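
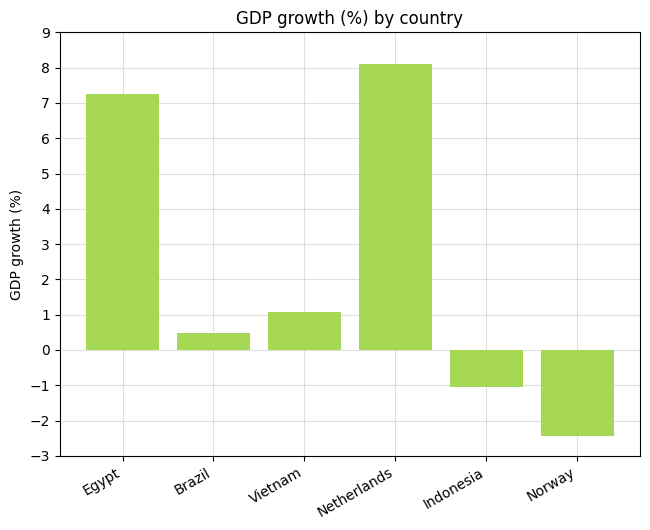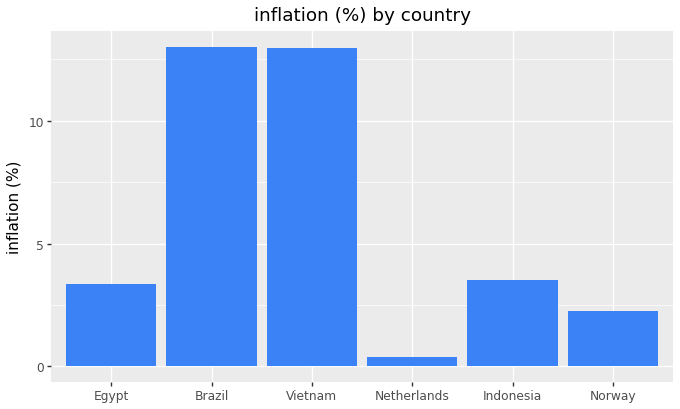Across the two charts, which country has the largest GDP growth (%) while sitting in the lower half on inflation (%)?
Netherlands

Chart 2 median inflation (%) ≈ 4; below-median countries: Egypt, Netherlands, Norway. Among those, Netherlands has the highest GDP growth (%) (≈ 8).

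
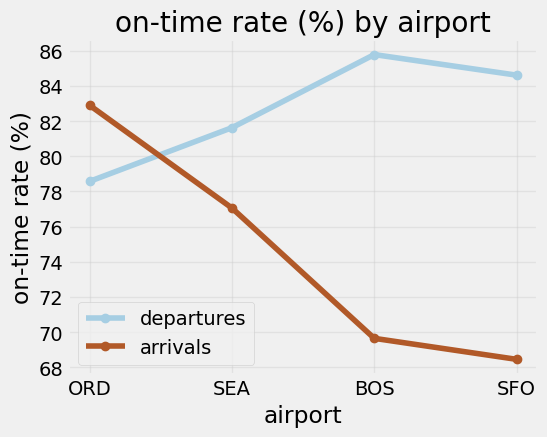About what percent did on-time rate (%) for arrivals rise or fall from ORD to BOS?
ORD ≈ 82, BOS ≈ 70; (70 − 82) / 82 ≈ -14.6%.

≈ -14.6%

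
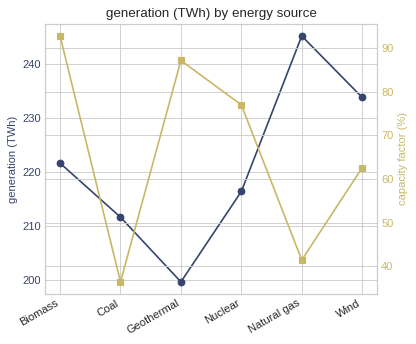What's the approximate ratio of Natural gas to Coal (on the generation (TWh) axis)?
≈ 1.17×

Natural gas ≈ 245, Coal ≈ 210; 245/210 ≈ 1.17.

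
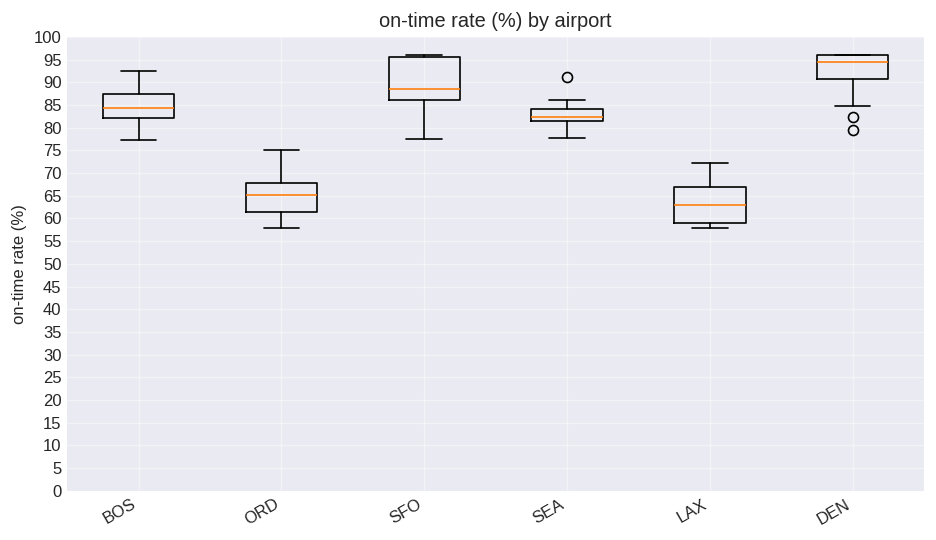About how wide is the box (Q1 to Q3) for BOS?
Q3 ≈ 85, Q1 ≈ 80; IQR ≈ 5.

≈ 5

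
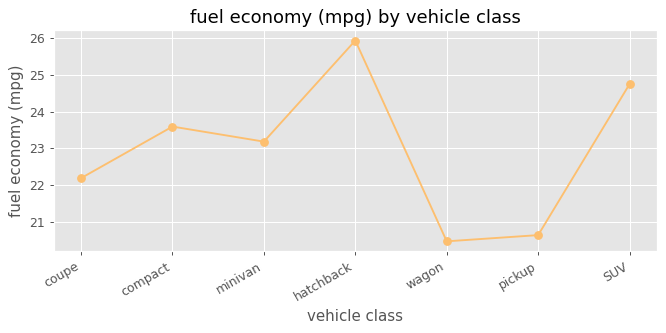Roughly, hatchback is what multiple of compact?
≈ 1.11×

hatchback ≈ 26.0, compact ≈ 23.5; 26.0/23.5 ≈ 1.11.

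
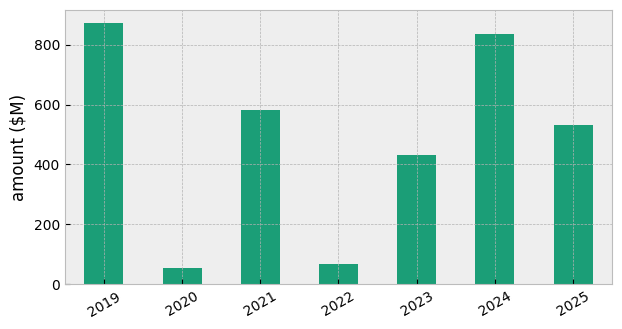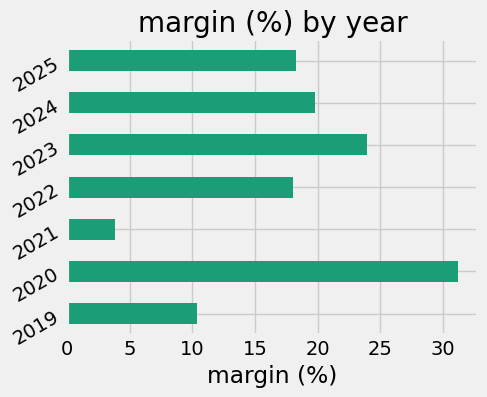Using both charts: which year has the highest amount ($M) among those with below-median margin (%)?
2019

Chart 2 median margin (%) ≈ 20; below-median years: 2019, 2021, 2022. Among those, 2019 has the highest amount ($M) (≈ 900).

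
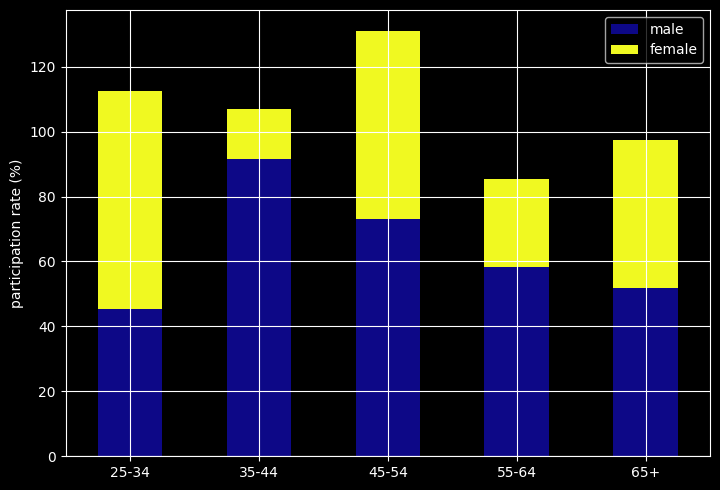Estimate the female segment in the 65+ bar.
≈ 40

female top ≈ 100, bottom ≈ 60; segment ≈ 40.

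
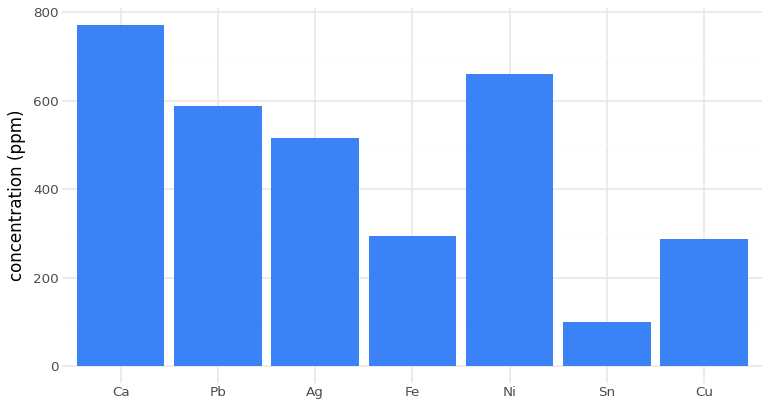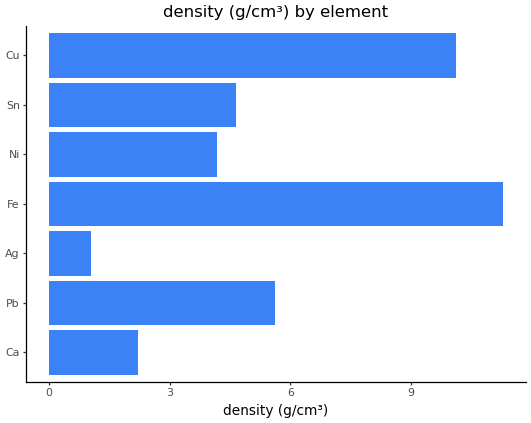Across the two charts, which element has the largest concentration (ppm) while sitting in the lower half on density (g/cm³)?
Chart 2 median density (g/cm³) ≈ 4; below-median elements: Ca, Ag, Ni. Among those, Ca has the highest concentration (ppm) (≈ 800).

Ca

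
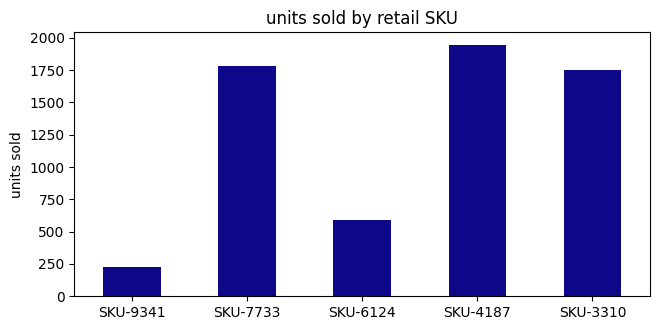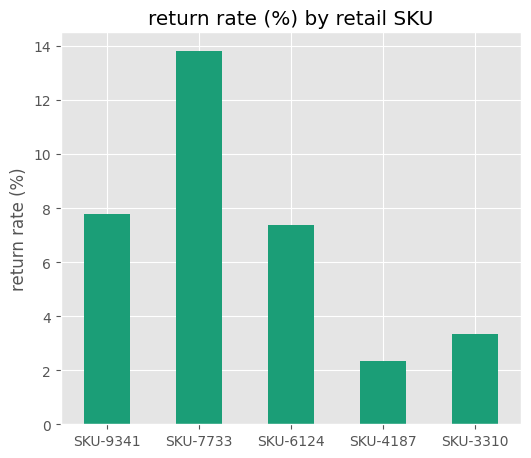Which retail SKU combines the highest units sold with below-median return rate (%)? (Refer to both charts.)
SKU-4187

Chart 2 median return rate (%) ≈ 8; below-median retail SKUs: SKU-4187, SKU-3310. Among those, SKU-4187 has the highest units sold (≈ 2000).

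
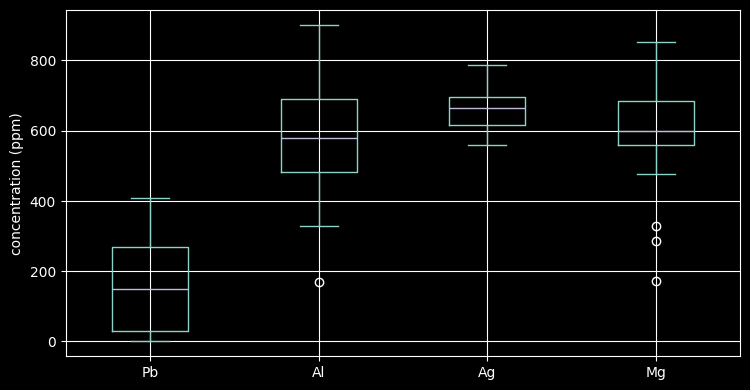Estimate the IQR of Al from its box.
≈ 200

Q3 ≈ 700, Q1 ≈ 500; IQR ≈ 200.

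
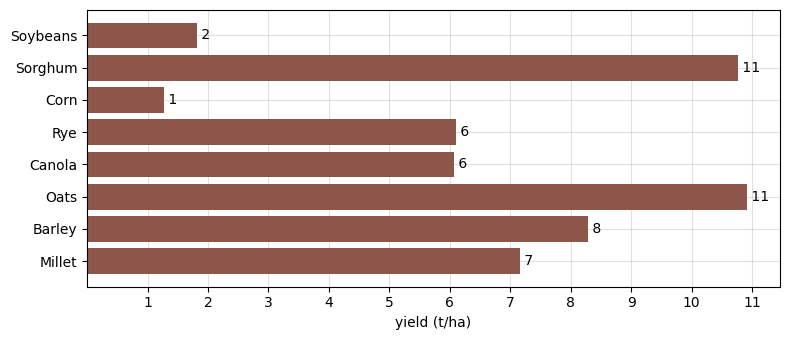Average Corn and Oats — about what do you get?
(1 + 11) / 2 ≈ 6.

≈ 6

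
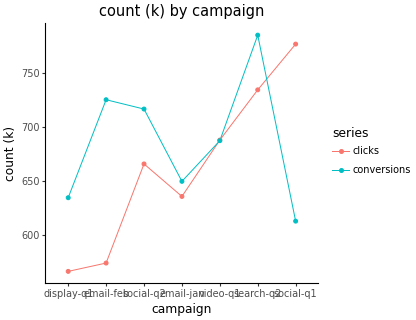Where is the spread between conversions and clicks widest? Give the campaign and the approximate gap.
social-q1: conversions ≈ 620, clicks ≈ 780 → gap ≈ 160. Next-largest (email-feb) is only ≈ 140.

social-q1, ≈ 160 k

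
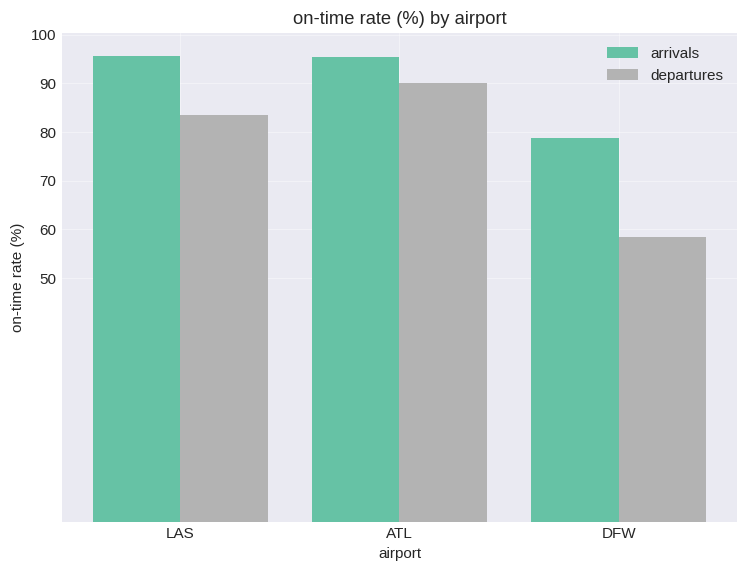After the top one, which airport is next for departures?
LAS

Top 3 for departures: ATL ≈ 90, LAS ≈ 80, DFW ≈ 60.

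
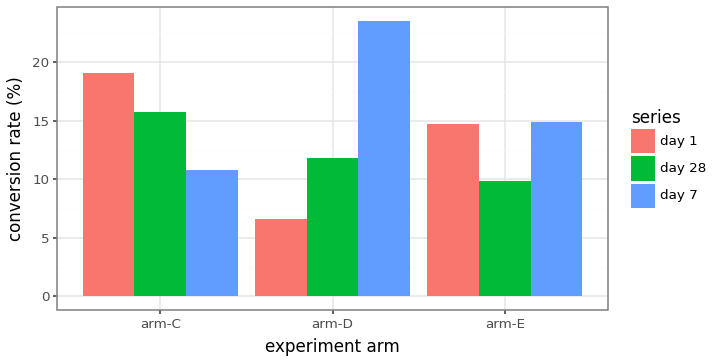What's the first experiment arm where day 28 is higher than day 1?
arm-C: day 28 ≈ 16 vs day 1 ≈ 20 (not yet); arm-D: day 28 ≈ 12 vs day 1 ≈ 6 (first crossover).

arm-D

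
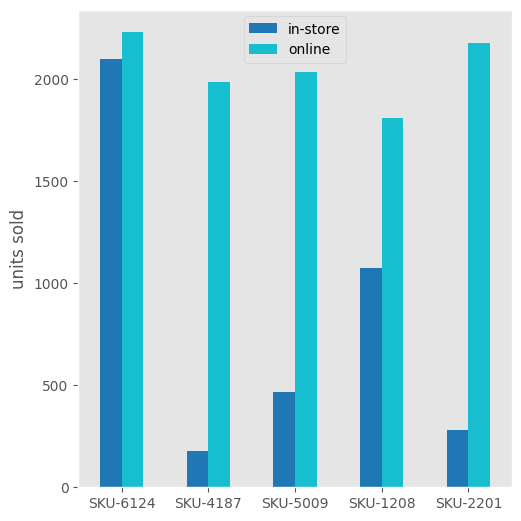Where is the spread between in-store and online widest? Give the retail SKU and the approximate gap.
SKU-2201: in-store ≈ 200, online ≈ 2200 → gap ≈ 2000. Next-largest (SKU-4187) is only ≈ 1800.

SKU-2201, ≈ 2000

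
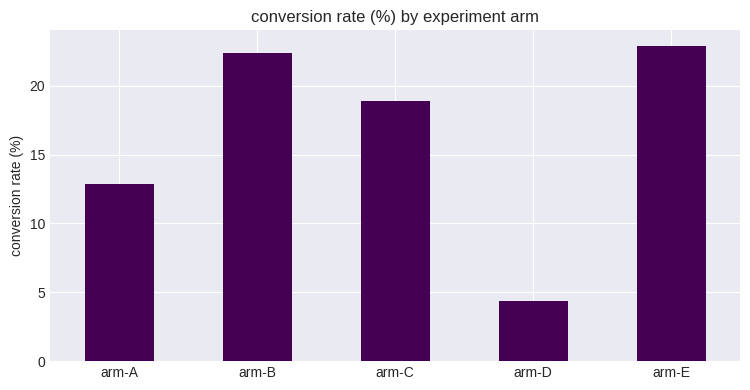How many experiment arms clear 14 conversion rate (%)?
Above 14: arm-B, arm-C, arm-E.

3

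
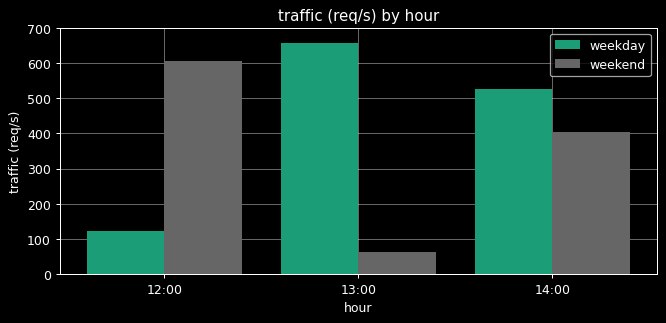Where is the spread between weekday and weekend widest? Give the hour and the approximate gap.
13:00, ≈ 600 req/s

13:00: weekday ≈ 700, weekend ≈ 100 → gap ≈ 600. Next-largest (12:00) is only ≈ 500.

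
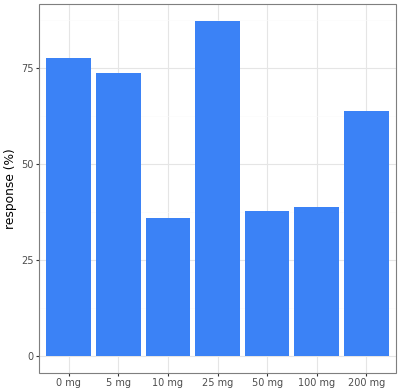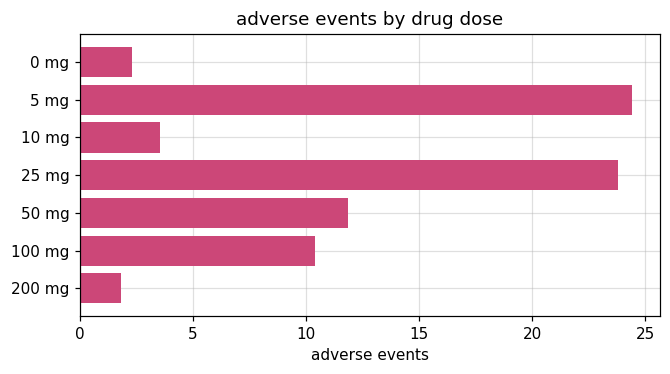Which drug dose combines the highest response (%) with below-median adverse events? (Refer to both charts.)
Chart 2 median adverse events ≈ 10; below-median drug doses: 0 mg, 10 mg, 200 mg. Among those, 0 mg has the highest response (%) (≈ 80).

0 mg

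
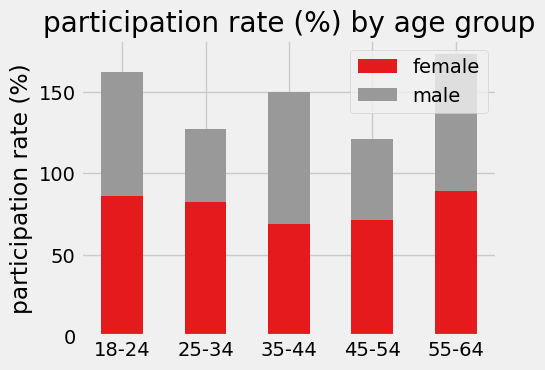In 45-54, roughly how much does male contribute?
male top ≈ 120, bottom ≈ 80; segment ≈ 40.

≈ 40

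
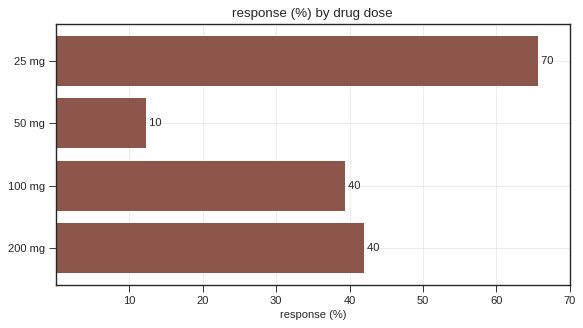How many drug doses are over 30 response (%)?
Above 30: 25 mg, 100 mg, 200 mg.

3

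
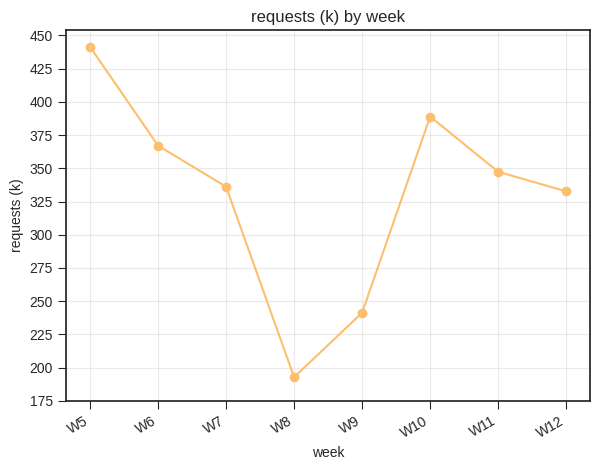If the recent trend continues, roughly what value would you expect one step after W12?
≈ 287.5

Last three: 400, 350, 325 → slope ≈ -37.5/step → next ≈ 287.5.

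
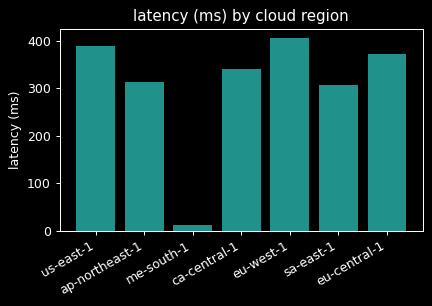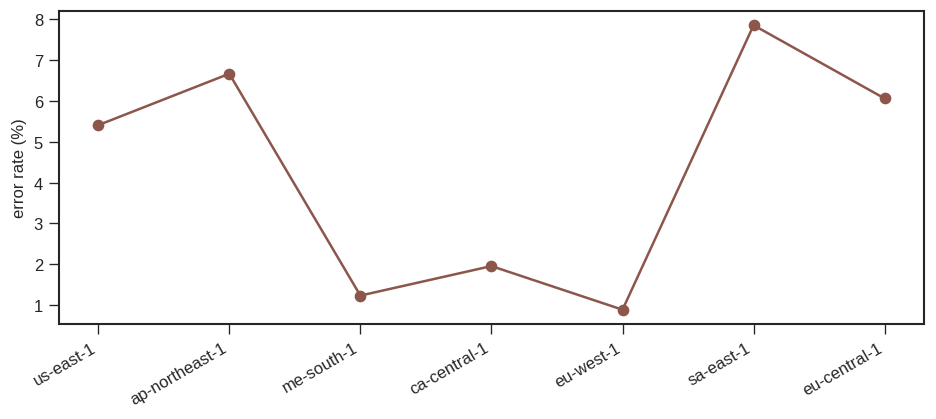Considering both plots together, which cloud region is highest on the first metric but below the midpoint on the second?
eu-west-1

Chart 2 median error rate (%) ≈ 5; below-median cloud regions: me-south-1, ca-central-1, eu-west-1. Among those, eu-west-1 has the highest latency (ms) (≈ 400).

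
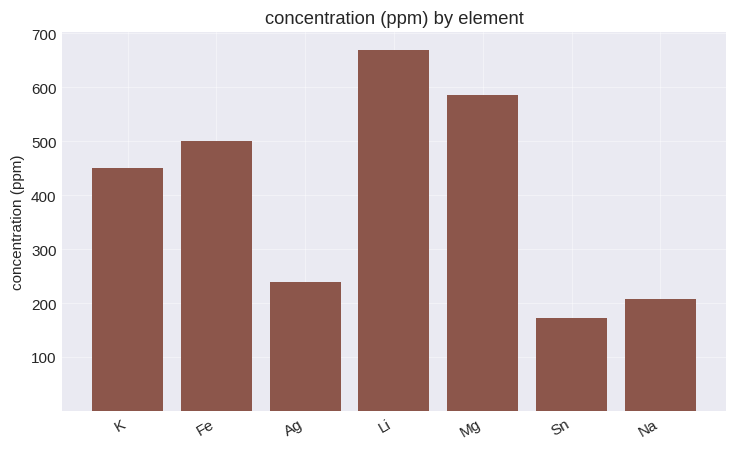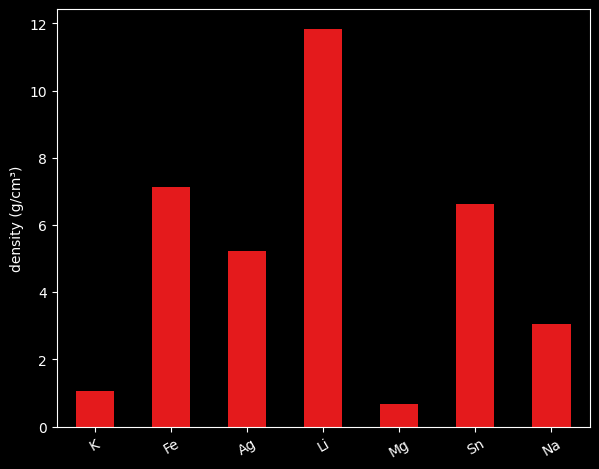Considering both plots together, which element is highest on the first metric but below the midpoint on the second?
Chart 2 median density (g/cm³) ≈ 6; below-median elements: K, Mg, Na. Among those, Mg has the highest concentration (ppm) (≈ 600).

Mg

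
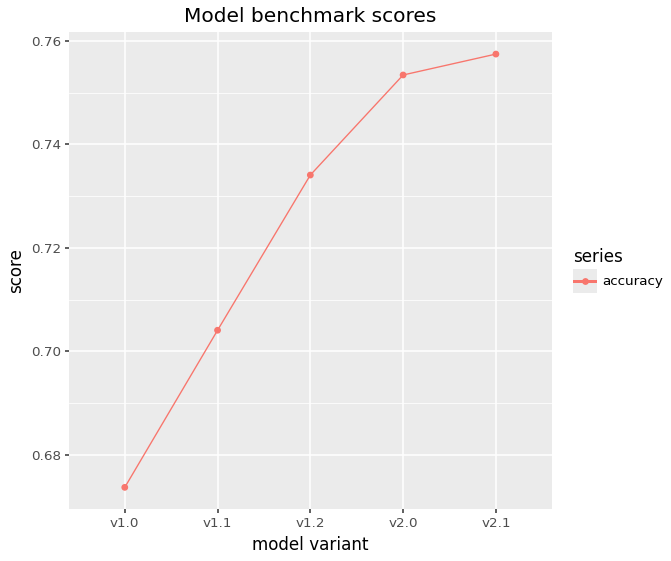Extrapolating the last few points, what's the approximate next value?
≈ 0.775

Last three: 0.73, 0.75, 0.76 → slope ≈ 0.015/step → next ≈ 0.775.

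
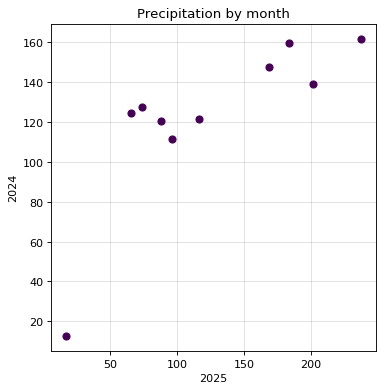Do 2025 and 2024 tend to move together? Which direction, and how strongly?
positive, strong

Points are positively correlated; strong (|r| ≈ 0.8).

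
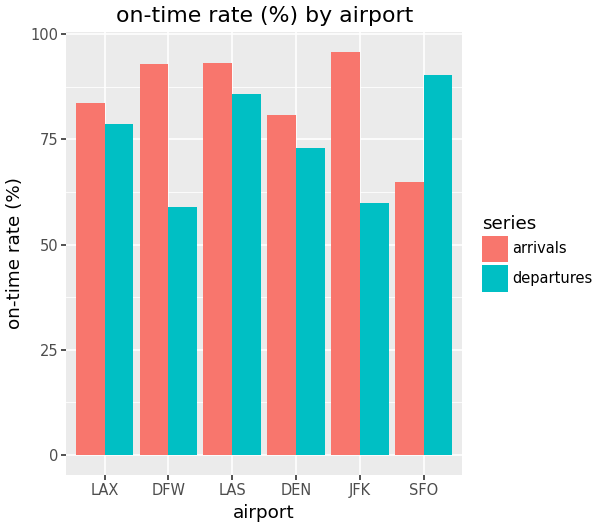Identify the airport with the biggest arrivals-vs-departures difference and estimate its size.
JFK: arrivals ≈ 100, departures ≈ 60 → gap ≈ 40. Next-largest (DFW) is only ≈ 30.

JFK, ≈ 40 %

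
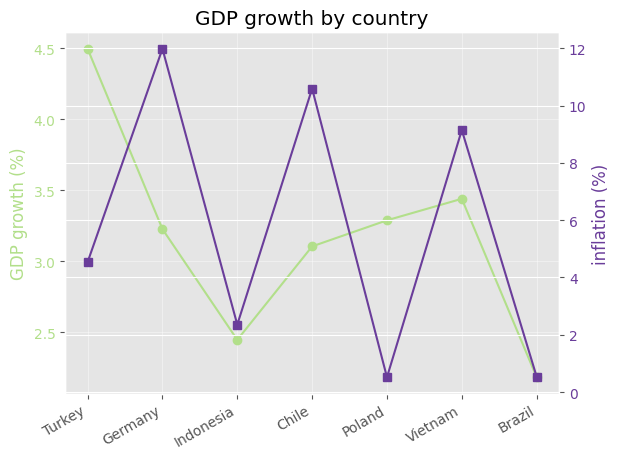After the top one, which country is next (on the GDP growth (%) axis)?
Vietnam

Top 3 (on the GDP growth (%) axis): Turkey ≈ 4.4, Vietnam ≈ 3.4, Poland ≈ 3.2.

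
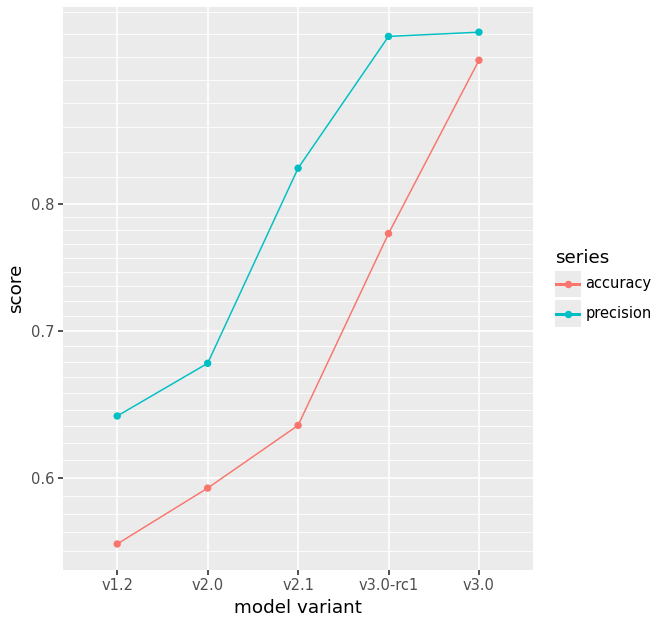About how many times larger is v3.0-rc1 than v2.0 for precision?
v3.0-rc1 ≈ 0.95, v2.0 ≈ 0.70; 0.95/0.70 ≈ 1.36.

≈ 1.36×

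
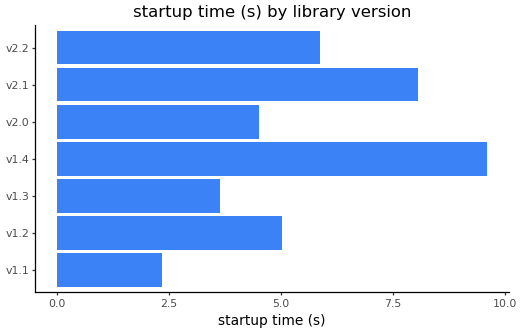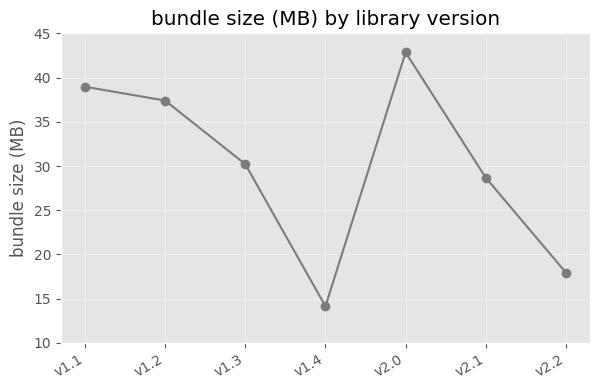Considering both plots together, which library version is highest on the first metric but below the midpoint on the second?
Chart 2 median bundle size (MB) ≈ 30; below-median library versions: v1.4, v2.1, v2.2. Among those, v1.4 has the highest startup time (s) (≈ 10).

v1.4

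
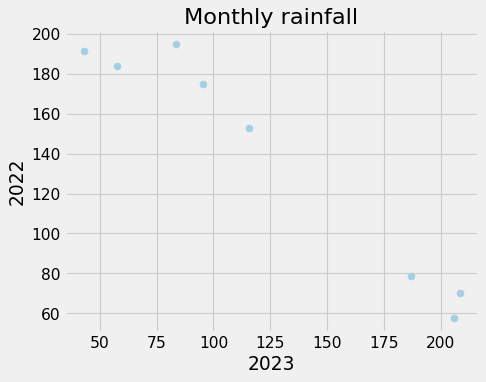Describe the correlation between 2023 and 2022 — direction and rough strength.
Points are negatively correlated; strong (|r| ≈ 1.0).

negative, strong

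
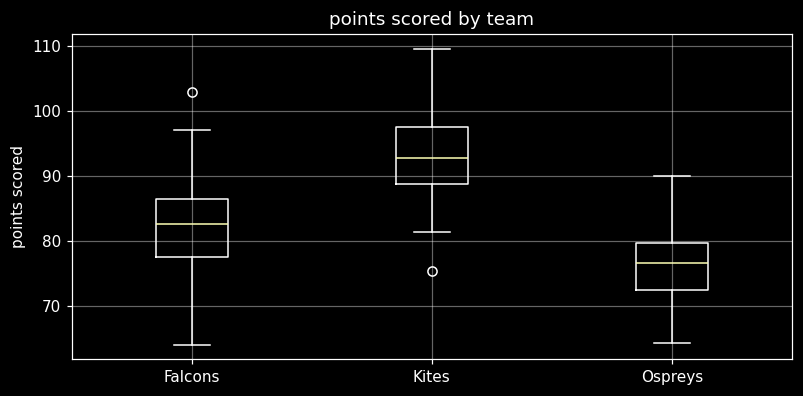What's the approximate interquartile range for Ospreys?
≈ 8

Q3 ≈ 80, Q1 ≈ 72; IQR ≈ 8.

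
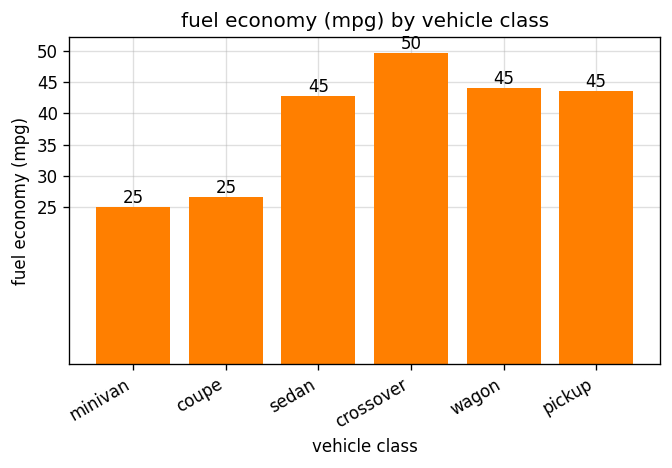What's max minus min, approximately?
≈ 25

Max crossover ≈ 50, min minivan ≈ 25; range ≈ 25.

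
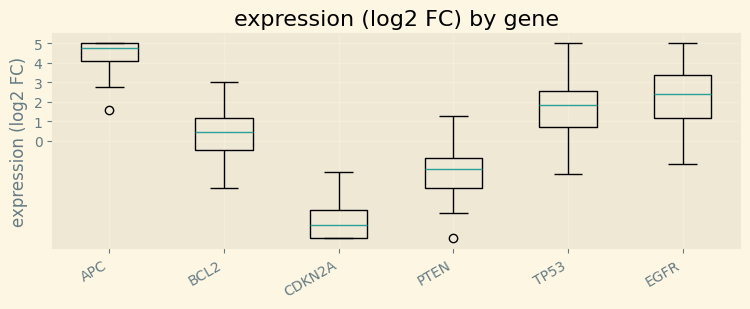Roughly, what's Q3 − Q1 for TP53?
Q3 ≈ 3, Q1 ≈ 1; IQR ≈ 2.

≈ 2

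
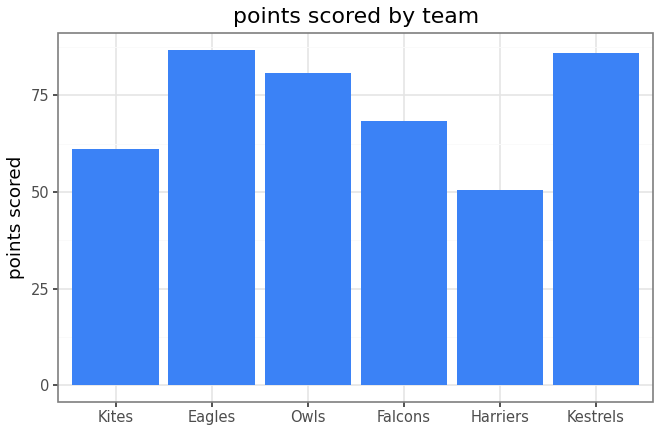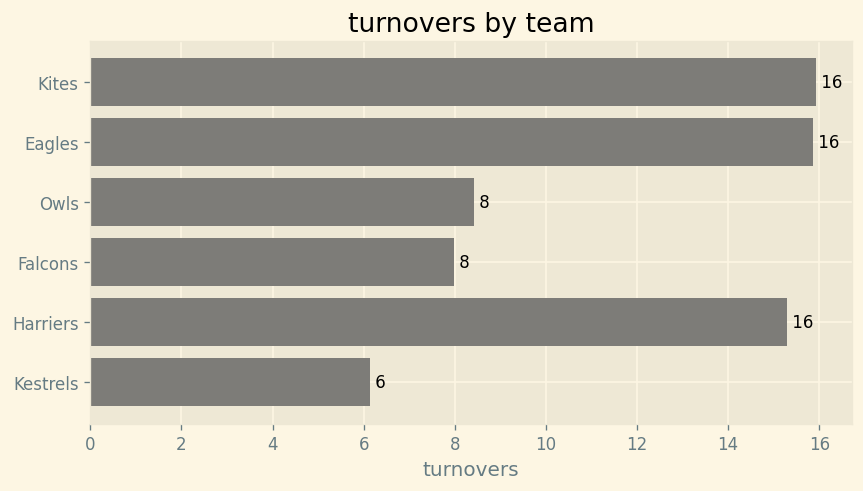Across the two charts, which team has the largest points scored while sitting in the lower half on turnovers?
Chart 2 median turnovers ≈ 12; below-median teams: Owls, Falcons, Kestrels. Among those, Kestrels has the highest points scored (≈ 90).

Kestrels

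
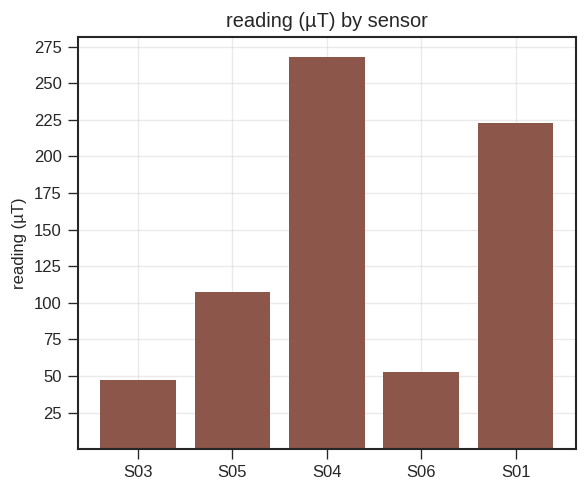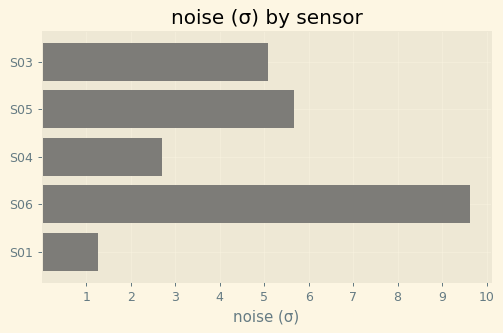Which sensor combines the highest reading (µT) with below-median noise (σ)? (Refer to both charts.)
S04

Chart 2 median noise (σ) ≈ 5; below-median sensors: S04, S01. Among those, S04 has the highest reading (µT) (≈ 275).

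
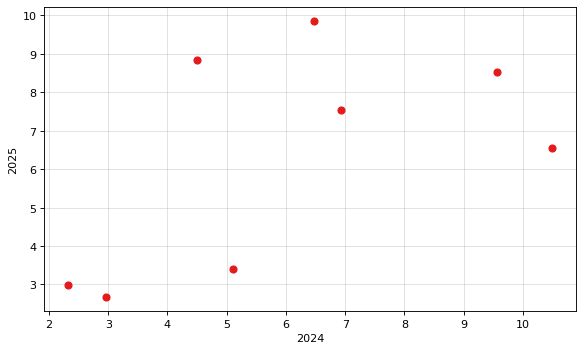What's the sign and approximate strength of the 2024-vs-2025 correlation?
positive, moderate

Points are positively correlated; moderate (|r| ≈ 0.6).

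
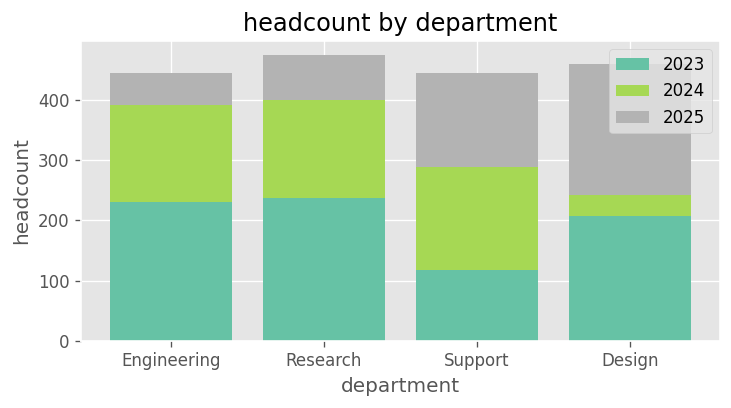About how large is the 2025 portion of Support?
≈ 150

2025 top ≈ 450, bottom ≈ 300; segment ≈ 150.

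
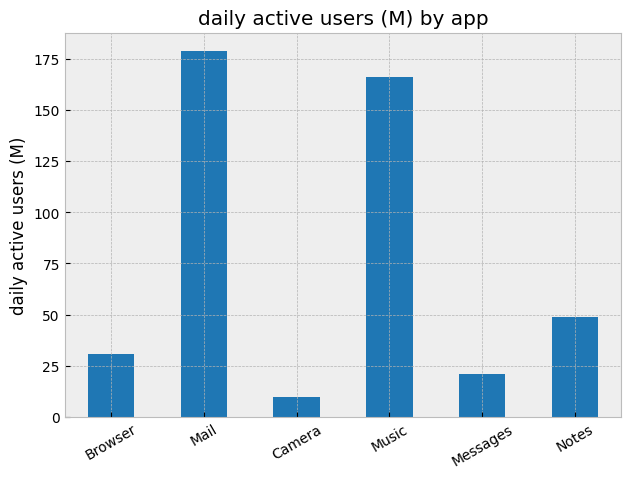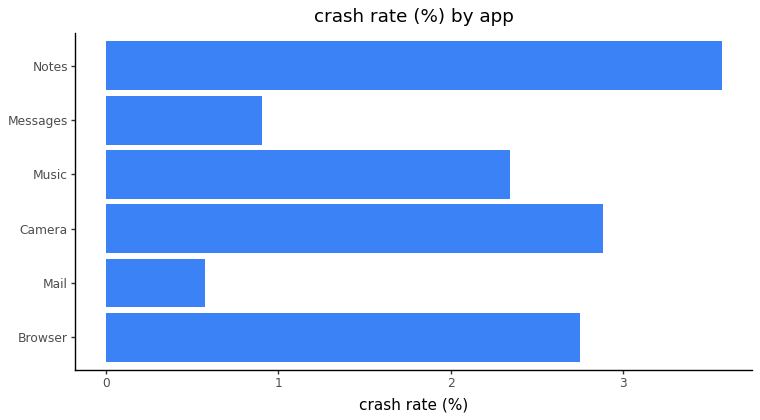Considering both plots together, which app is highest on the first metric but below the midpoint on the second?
Chart 2 median crash rate (%) ≈ 2.5; below-median apps: Mail, Music, Messages. Among those, Mail has the highest daily active users (M) (≈ 180).

Mail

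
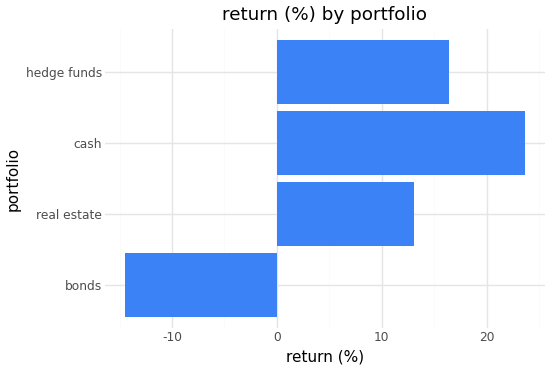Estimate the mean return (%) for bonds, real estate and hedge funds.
(-15 + 15 + 15) / 3 ≈ 5.

≈ 5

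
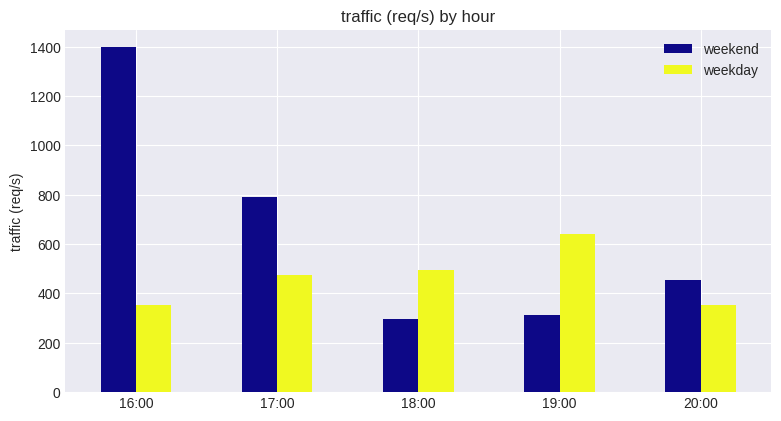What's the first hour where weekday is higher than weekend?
17:00: weekday ≈ 400 vs weekend ≈ 800 (not yet); 18:00: weekday ≈ 400 vs weekend ≈ 200 (first crossover).

18:00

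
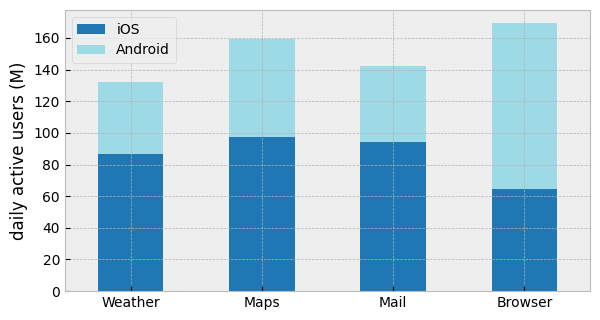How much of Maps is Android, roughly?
≈ 60

Android top ≈ 160, bottom ≈ 100; segment ≈ 60.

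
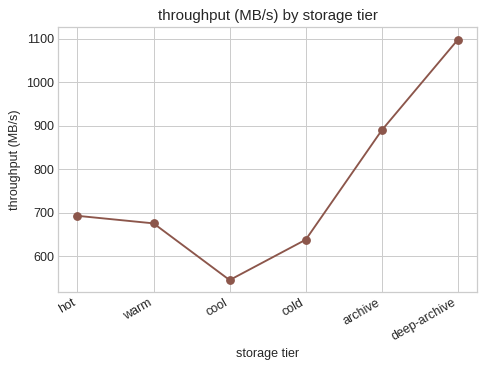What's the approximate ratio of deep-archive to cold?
deep-archive ≈ 1100, cold ≈ 650; 1100/650 ≈ 1.69.

≈ 1.69×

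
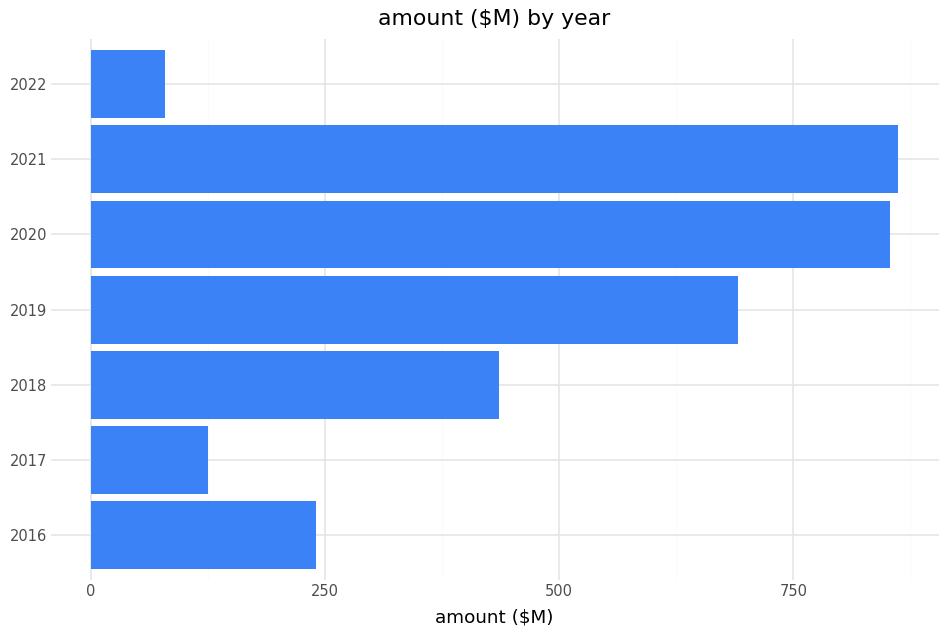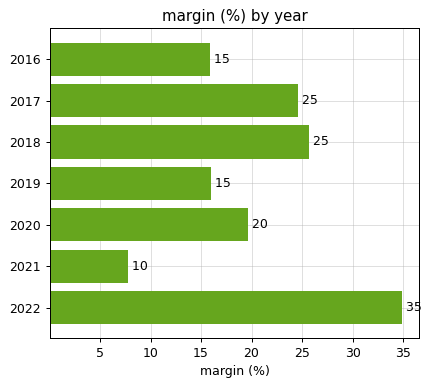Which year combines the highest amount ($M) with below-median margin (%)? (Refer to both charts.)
Chart 2 median margin (%) ≈ 20; below-median years: 2016, 2019, 2021. Among those, 2021 has the highest amount ($M) (≈ 900).

2021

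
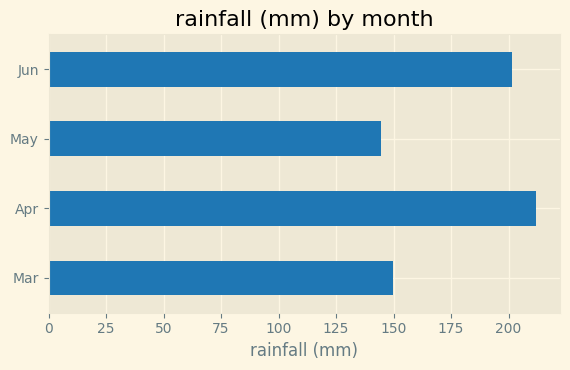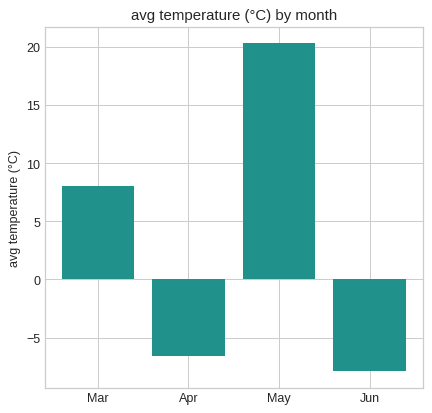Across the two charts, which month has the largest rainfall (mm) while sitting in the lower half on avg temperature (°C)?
Chart 2 median avg temperature (°C) ≈ 0; below-median months: Apr, Jun. Among those, Apr has the highest rainfall (mm) (≈ 220).

Apr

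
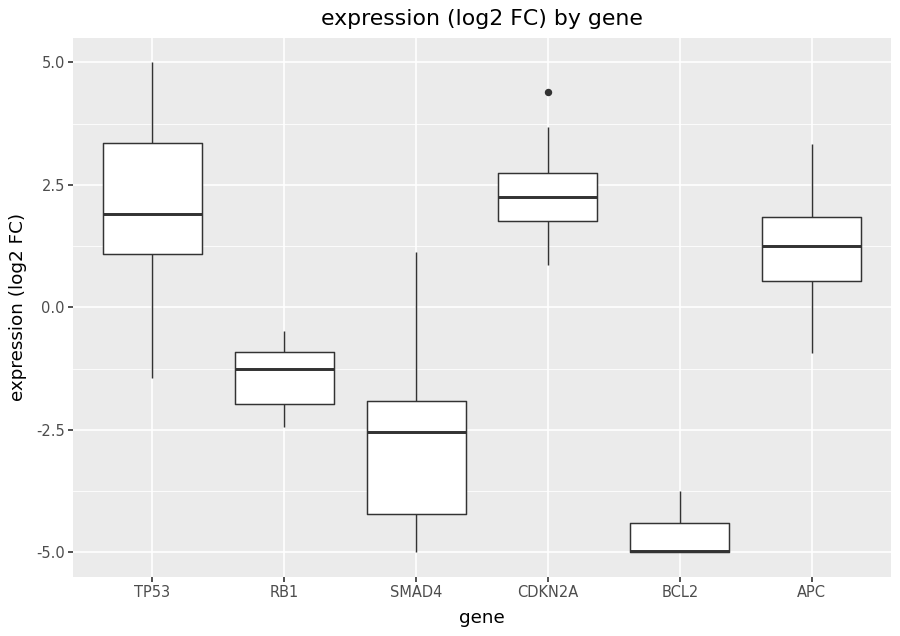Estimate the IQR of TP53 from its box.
Q3 ≈ 3, Q1 ≈ 1; IQR ≈ 2.

≈ 2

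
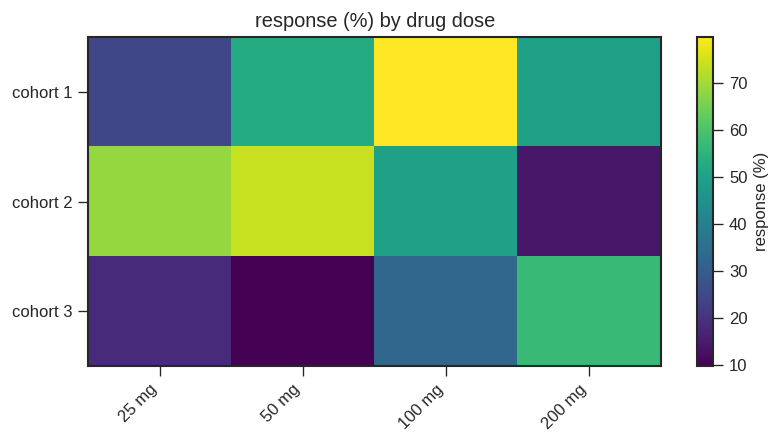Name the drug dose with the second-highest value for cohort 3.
100 mg

Top 3 for cohort 3: 200 mg ≈ 60, 100 mg ≈ 30, 25 mg ≈ 20.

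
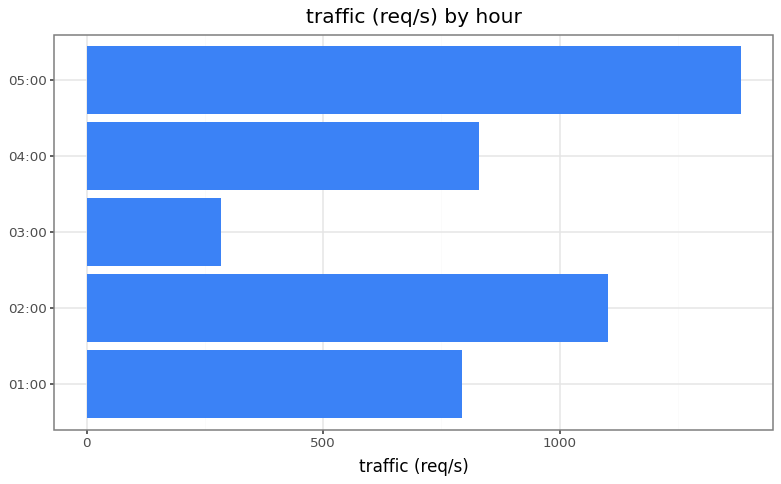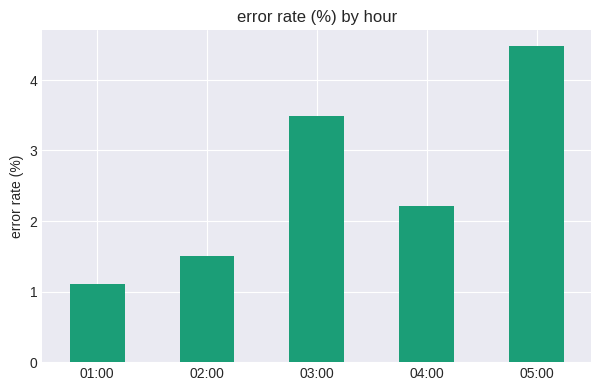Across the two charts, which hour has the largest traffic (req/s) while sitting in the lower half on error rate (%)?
02:00

Chart 2 median error rate (%) ≈ 2; below-median hours: 01:00, 02:00. Among those, 02:00 has the highest traffic (req/s) (≈ 1200).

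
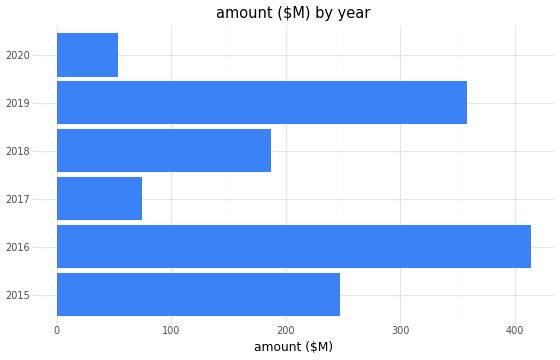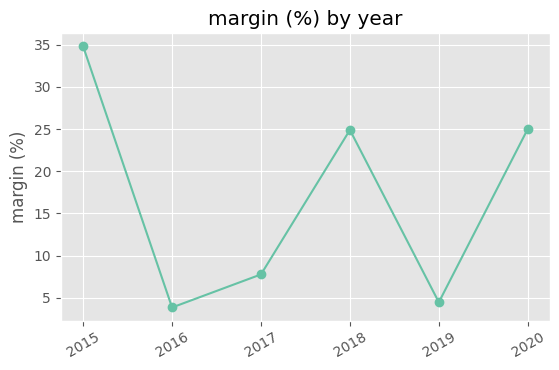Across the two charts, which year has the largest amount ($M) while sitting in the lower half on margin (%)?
2016

Chart 2 median margin (%) ≈ 15; below-median years: 2016, 2017, 2019. Among those, 2016 has the highest amount ($M) (≈ 400).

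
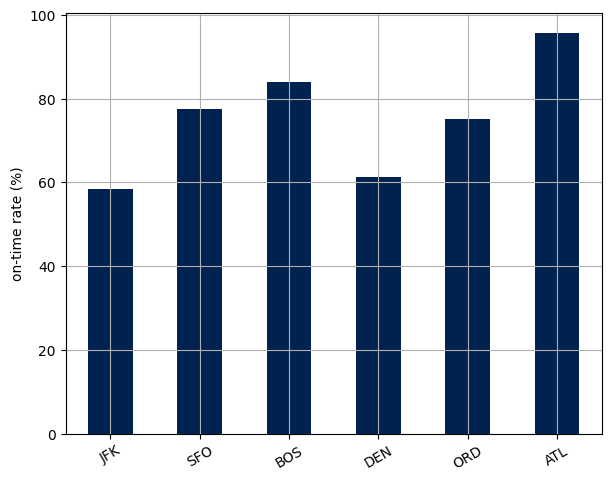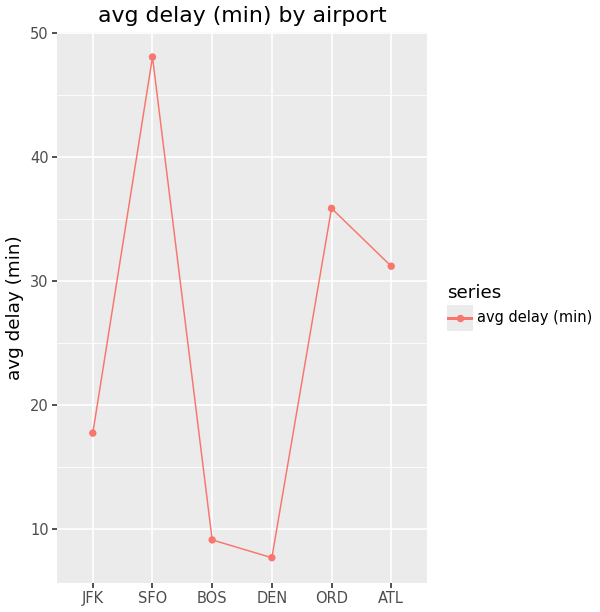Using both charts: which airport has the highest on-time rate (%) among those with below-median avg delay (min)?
BOS

Chart 2 median avg delay (min) ≈ 25; below-median airports: JFK, BOS, DEN. Among those, BOS has the highest on-time rate (%) (≈ 80).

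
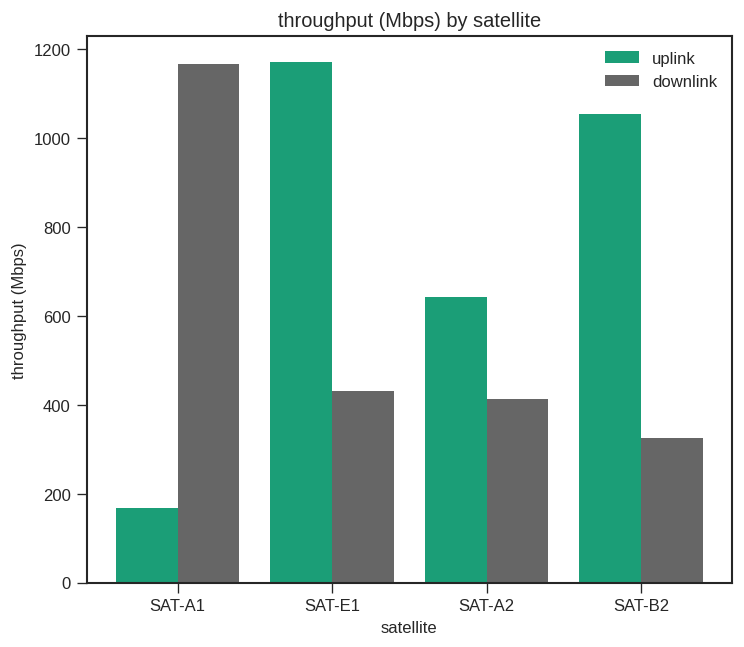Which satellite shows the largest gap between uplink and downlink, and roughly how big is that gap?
SAT-A1: uplink ≈ 200, downlink ≈ 1200 → gap ≈ 1000. Next-largest (SAT-E1) is only ≈ 800.

SAT-A1, ≈ 1000 Mbps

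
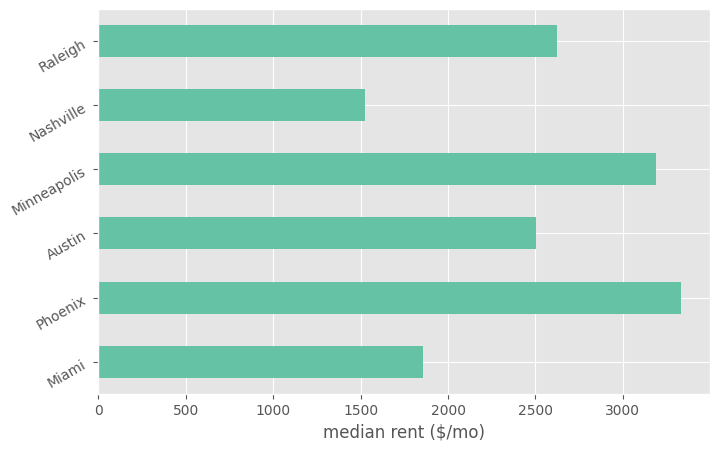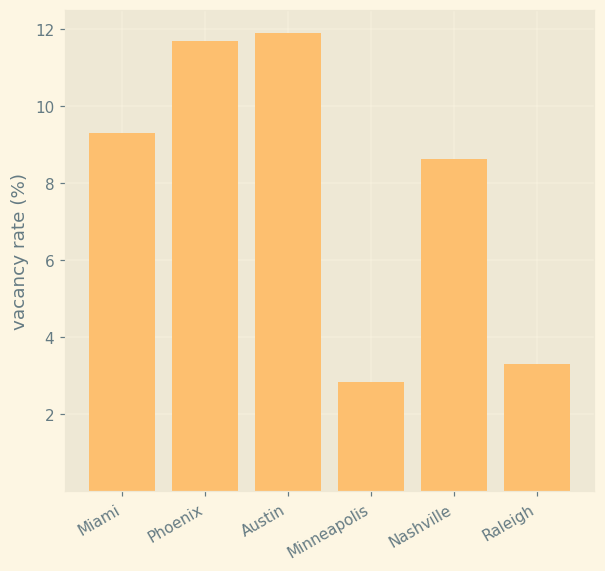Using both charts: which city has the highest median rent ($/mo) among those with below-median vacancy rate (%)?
Minneapolis

Chart 2 median vacancy rate (%) ≈ 8; below-median cities: Minneapolis, Nashville, Raleigh. Among those, Minneapolis has the highest median rent ($/mo) (≈ 3000).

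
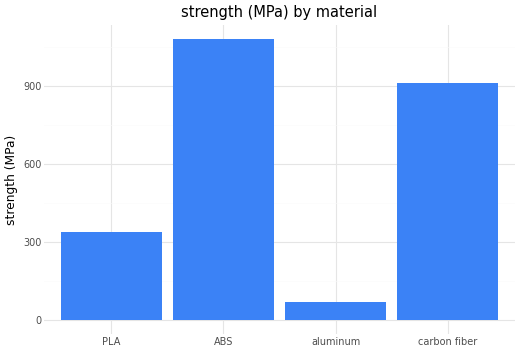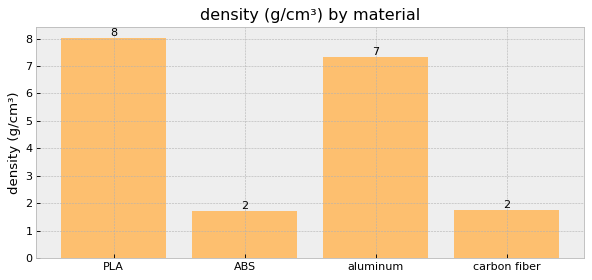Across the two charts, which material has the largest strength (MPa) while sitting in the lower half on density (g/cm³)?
Chart 2 median density (g/cm³) ≈ 5; below-median materials: ABS, carbon fiber. Among those, ABS has the highest strength (MPa) (≈ 1100).

ABS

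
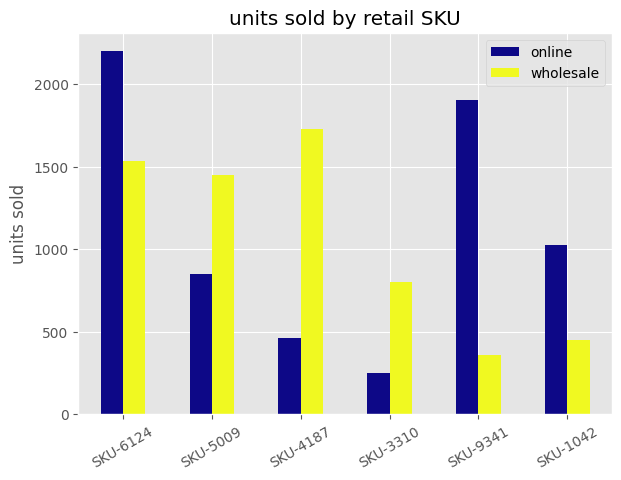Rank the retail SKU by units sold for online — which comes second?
SKU-9341

Top 3 for online: SKU-6124 ≈ 2200, SKU-9341 ≈ 2000, SKU-1042 ≈ 1000.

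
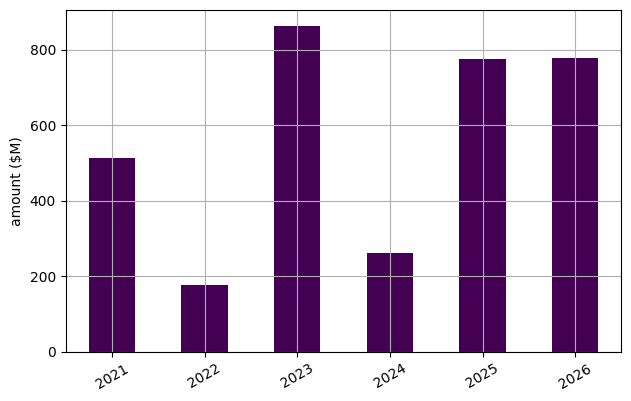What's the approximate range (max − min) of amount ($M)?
Max 2023 ≈ 900, min 2022 ≈ 200; range ≈ 700.

≈ 700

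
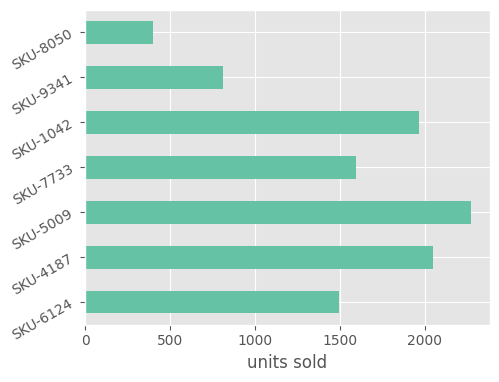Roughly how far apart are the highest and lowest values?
Max SKU-5009 ≈ 2200, min SKU-8050 ≈ 400; range ≈ 1800.

≈ 1800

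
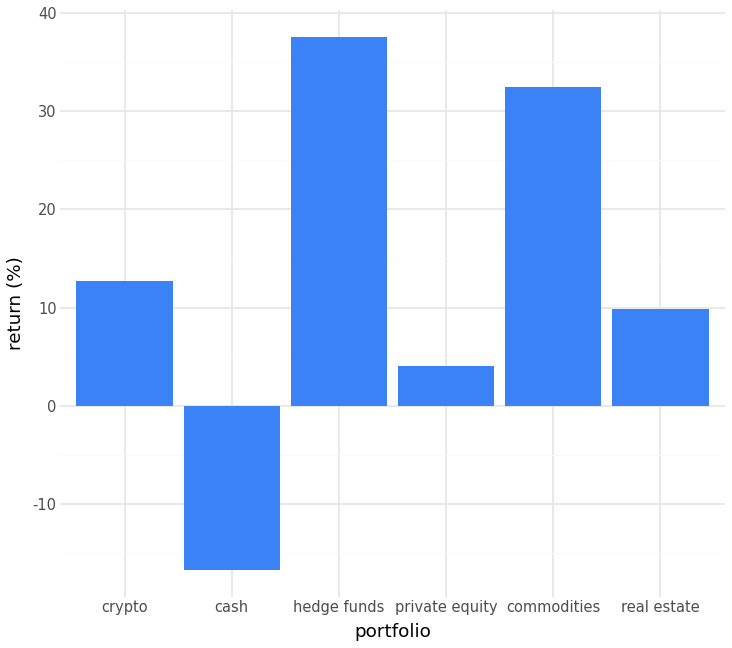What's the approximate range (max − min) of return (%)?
Max hedge funds ≈ 40, min cash ≈ -15; range ≈ 55.

≈ 55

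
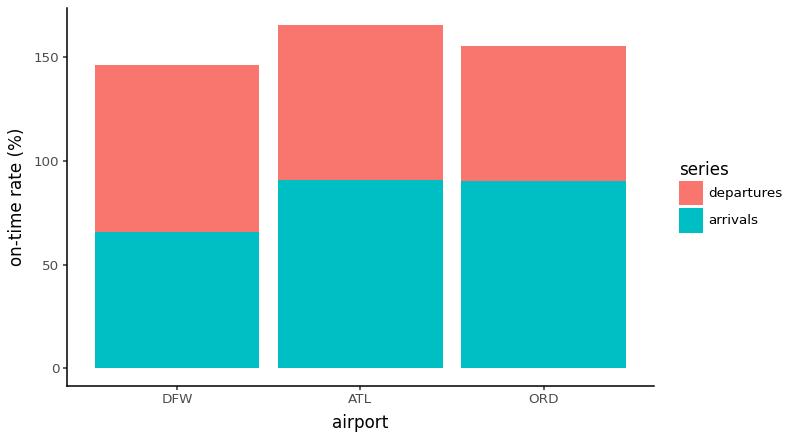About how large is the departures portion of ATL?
≈ 60

departures top ≈ 160, bottom ≈ 100; segment ≈ 60.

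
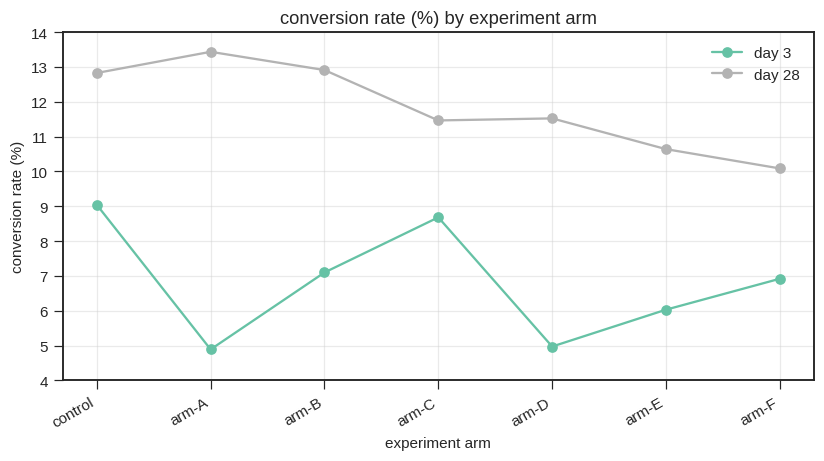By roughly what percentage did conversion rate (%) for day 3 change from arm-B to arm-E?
≈ -14.3%

arm-B ≈ 7, arm-E ≈ 6; (6 − 7) / 7 ≈ -14.3%.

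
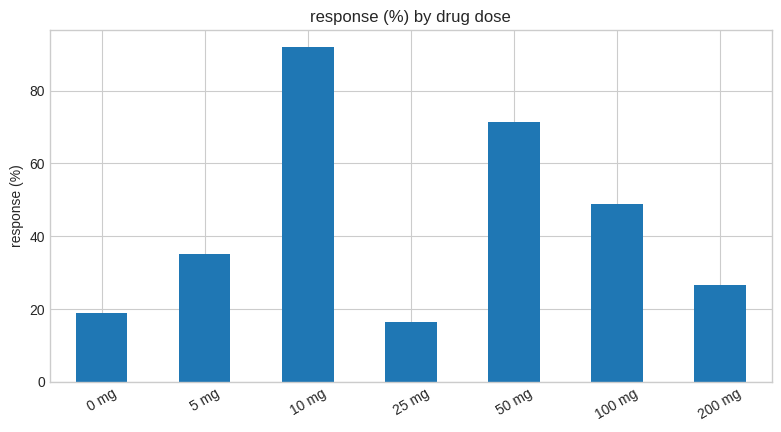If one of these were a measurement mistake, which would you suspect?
10 mg

10 mg ≈ 90; the rest sit between ≈ 20 and ≈ 70.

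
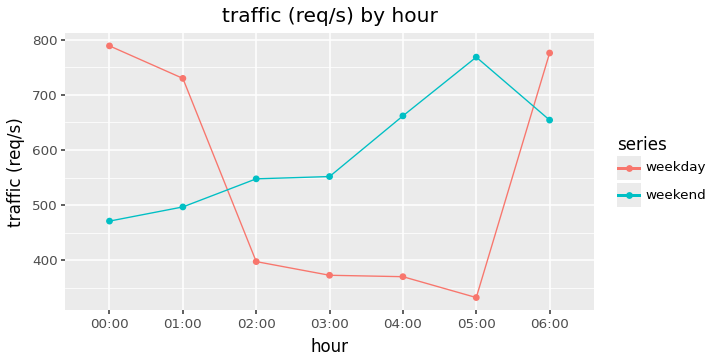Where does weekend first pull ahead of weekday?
02:00

01:00: weekend ≈ 500 vs weekday ≈ 750 (not yet); 02:00: weekend ≈ 550 vs weekday ≈ 400 (first crossover).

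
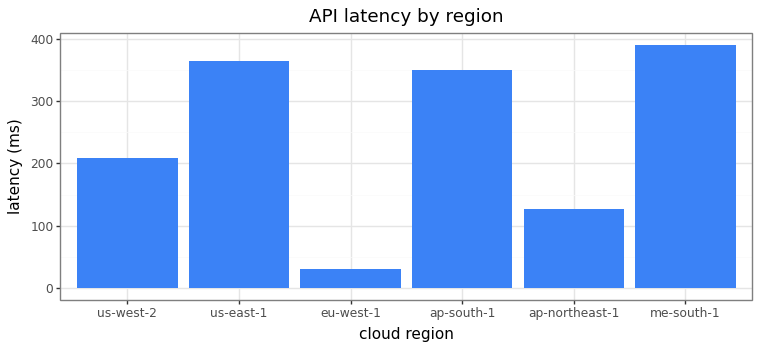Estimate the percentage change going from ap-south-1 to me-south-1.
≈ +14.3%

ap-south-1 ≈ 350, me-south-1 ≈ 400; (400 − 350) / 350 ≈ +14.3%.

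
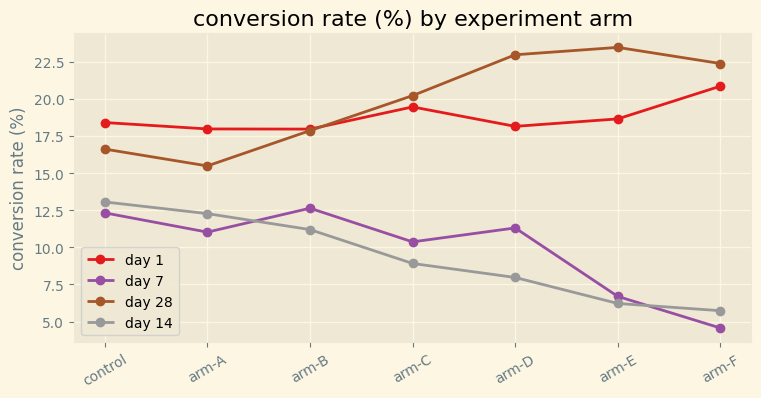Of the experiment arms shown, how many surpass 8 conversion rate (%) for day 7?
Above 8: control, arm-A, arm-B, arm-C, arm-D.

5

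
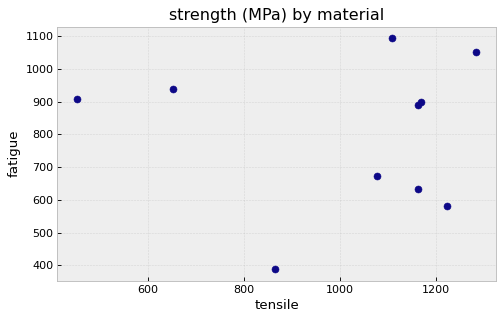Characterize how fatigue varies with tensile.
Points are roughly uncorrelated; weak (|r| ≈ 0.0).

no clear correlation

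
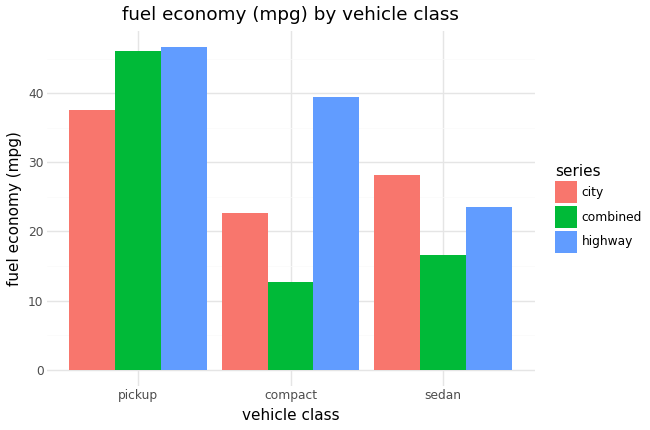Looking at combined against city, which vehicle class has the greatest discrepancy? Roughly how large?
sedan, ≈ 15 mpg

sedan: combined ≈ 15, city ≈ 30 → gap ≈ 15. Next-largest (compact) is only ≈ 10.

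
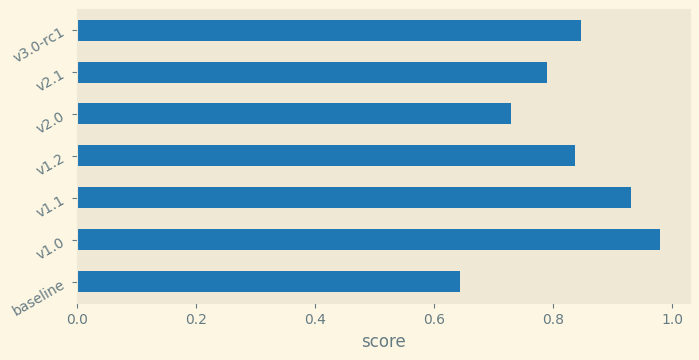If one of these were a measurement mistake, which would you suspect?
baseline

baseline ≈ 0.6; the rest sit between ≈ 0.7 and ≈ 1.0.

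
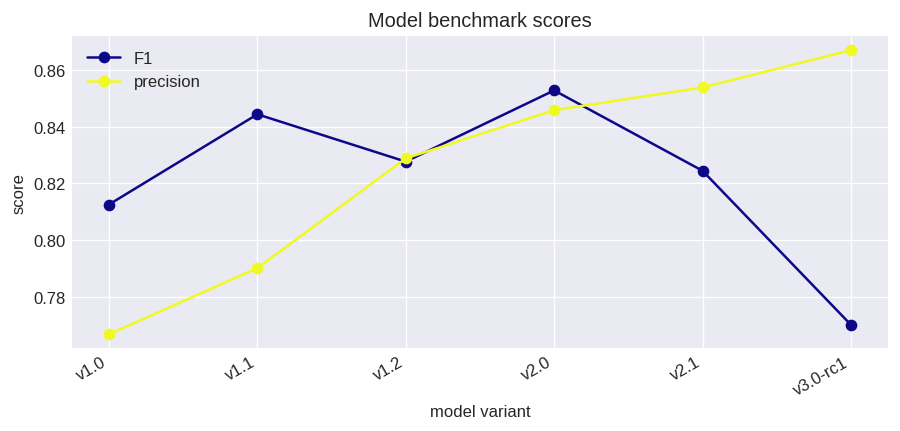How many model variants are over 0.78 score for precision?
5

Above 0.78: v1.1, v1.2, v2.0, v2.1, v3.0-rc1.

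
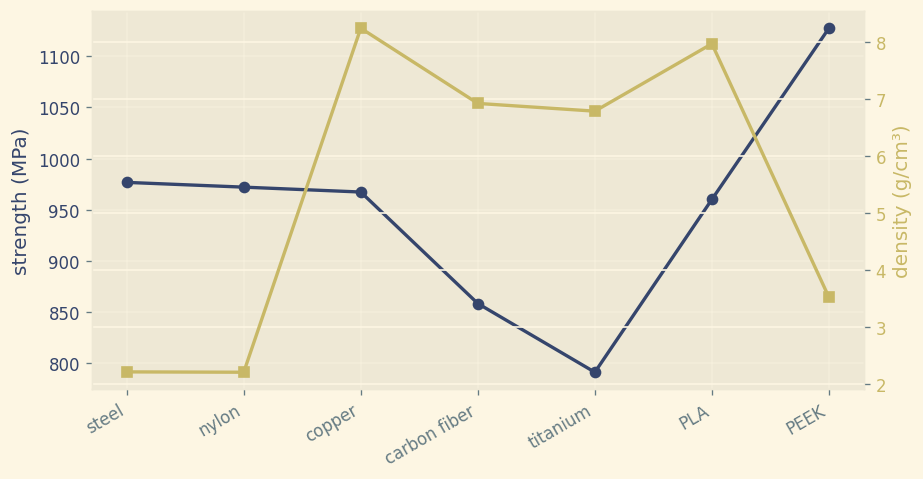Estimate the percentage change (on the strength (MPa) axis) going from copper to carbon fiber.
copper ≈ 950, carbon fiber ≈ 850; (850 − 950) / 950 ≈ -10.5%.

≈ -10.5%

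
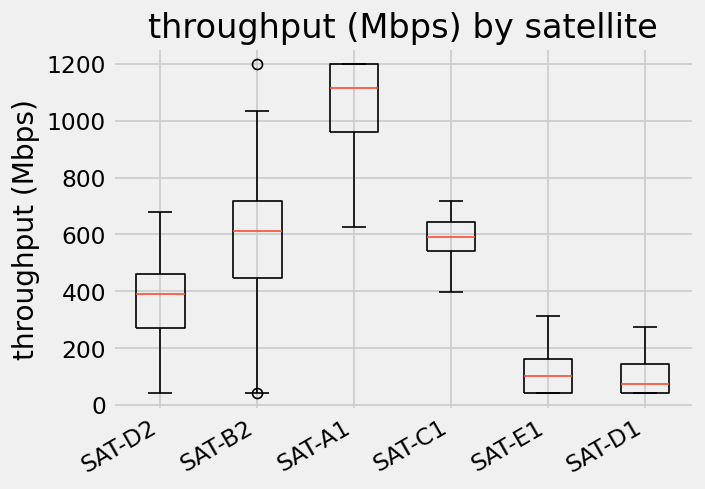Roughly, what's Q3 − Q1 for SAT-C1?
≈ 100

Q3 ≈ 600, Q1 ≈ 500; IQR ≈ 100.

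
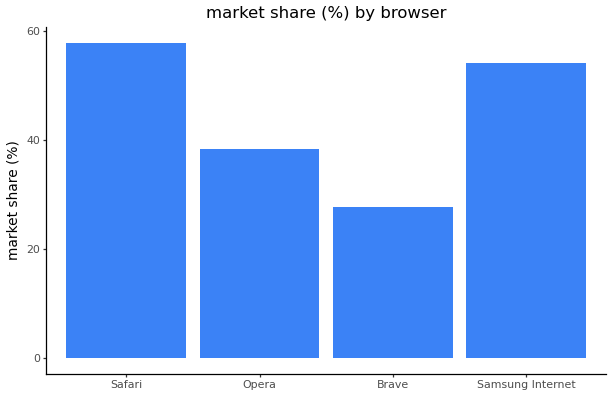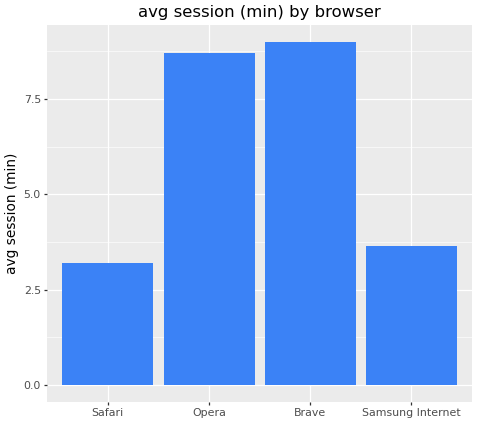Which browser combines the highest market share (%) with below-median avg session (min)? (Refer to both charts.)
Safari

Chart 2 median avg session (min) ≈ 6; below-median browsers: Safari, Samsung Internet. Among those, Safari has the highest market share (%) (≈ 60).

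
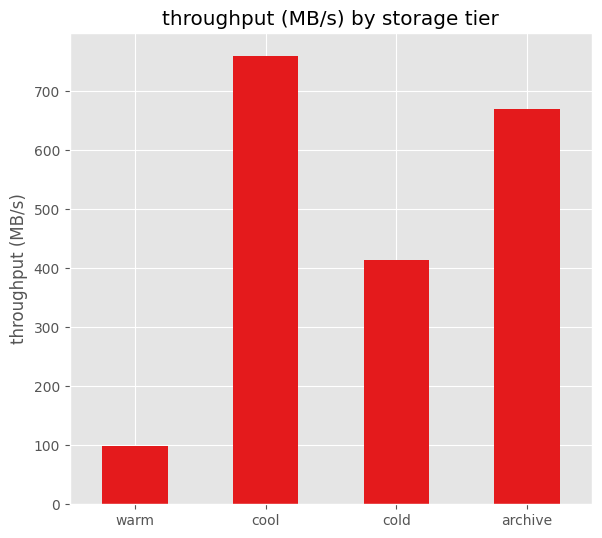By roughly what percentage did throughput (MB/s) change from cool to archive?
cool ≈ 800, archive ≈ 700; (700 − 800) / 800 ≈ -12.5%.

≈ -12.5%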